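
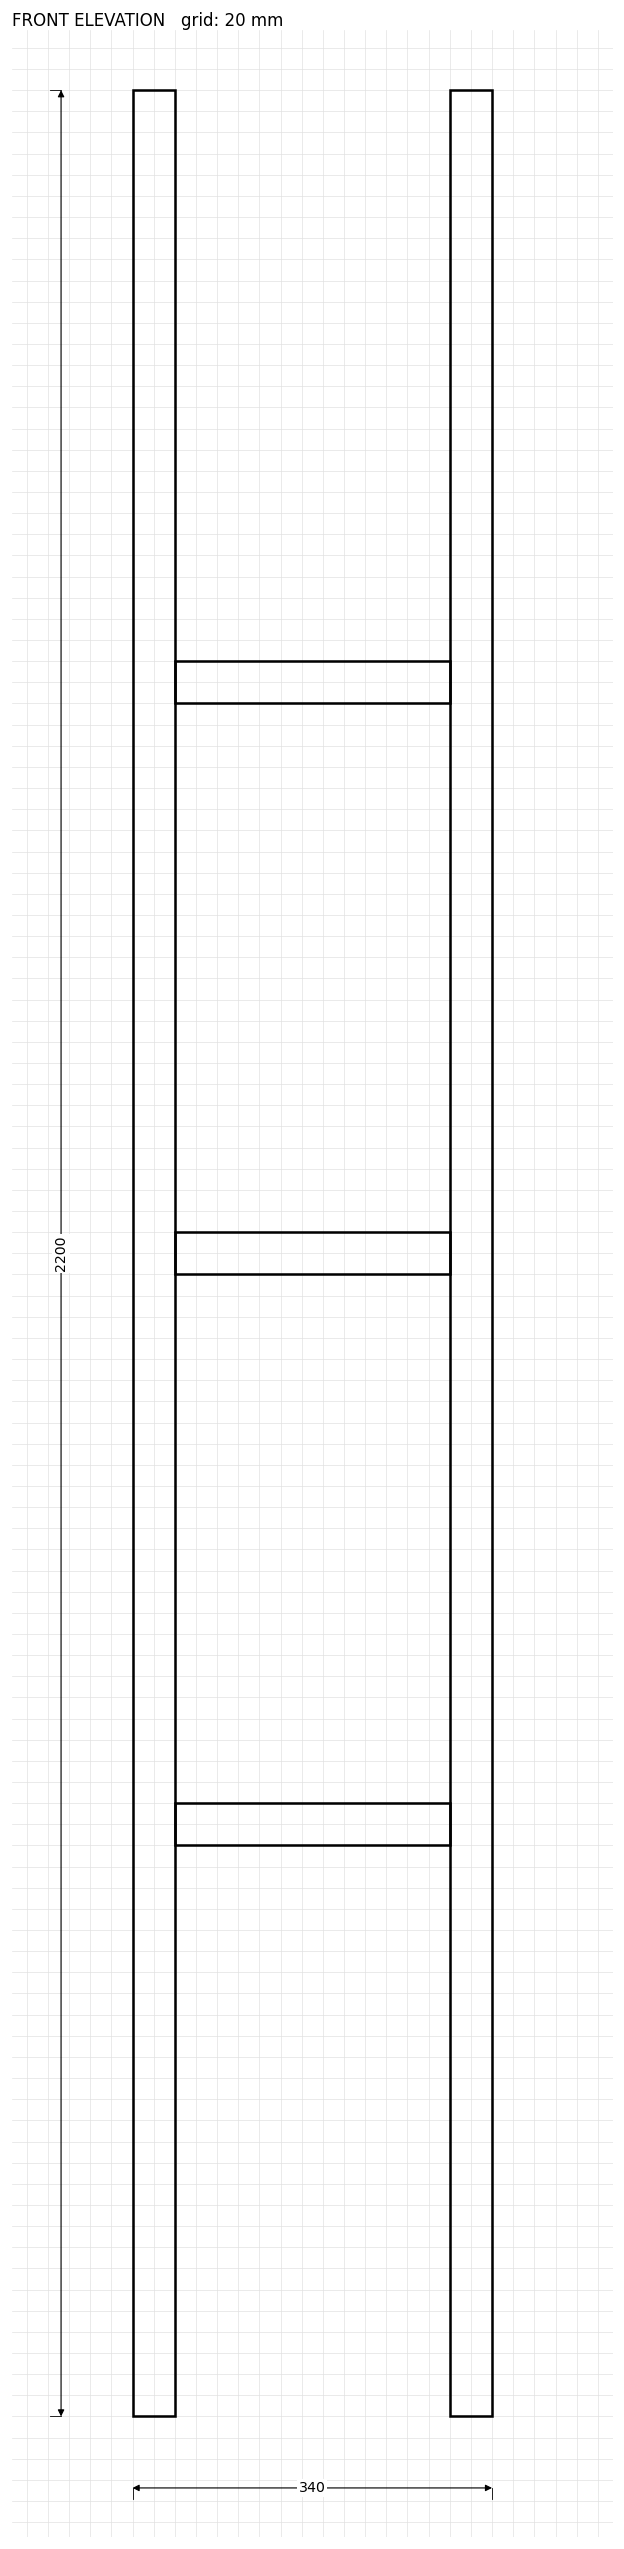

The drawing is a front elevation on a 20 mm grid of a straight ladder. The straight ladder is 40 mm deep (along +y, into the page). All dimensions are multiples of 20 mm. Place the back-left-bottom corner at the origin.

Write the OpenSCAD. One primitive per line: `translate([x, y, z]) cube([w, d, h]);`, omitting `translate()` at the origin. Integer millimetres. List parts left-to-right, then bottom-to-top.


cube([40, 40, 2200]);
translate([40, 0, 540]) cube([260, 40, 40]);
translate([40, 0, 1080]) cube([260, 40, 40]);
translate([40, 0, 1620]) cube([260, 40, 40]);
translate([300, 0, 0]) cube([40, 40, 2200]);


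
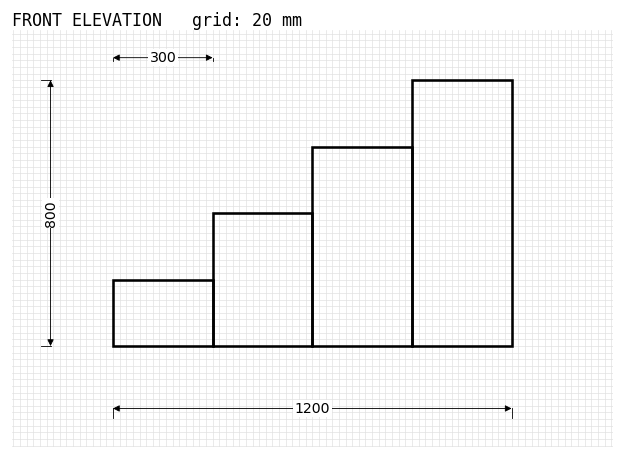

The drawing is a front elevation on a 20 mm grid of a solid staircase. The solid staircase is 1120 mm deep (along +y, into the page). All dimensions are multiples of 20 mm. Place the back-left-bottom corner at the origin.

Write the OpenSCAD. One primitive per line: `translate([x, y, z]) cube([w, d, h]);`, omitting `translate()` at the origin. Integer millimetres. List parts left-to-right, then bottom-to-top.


cube([300, 1120, 200]);
translate([300, 0, 0]) cube([300, 1120, 400]);
translate([600, 0, 0]) cube([300, 1120, 600]);
translate([900, 0, 0]) cube([300, 1120, 800]);


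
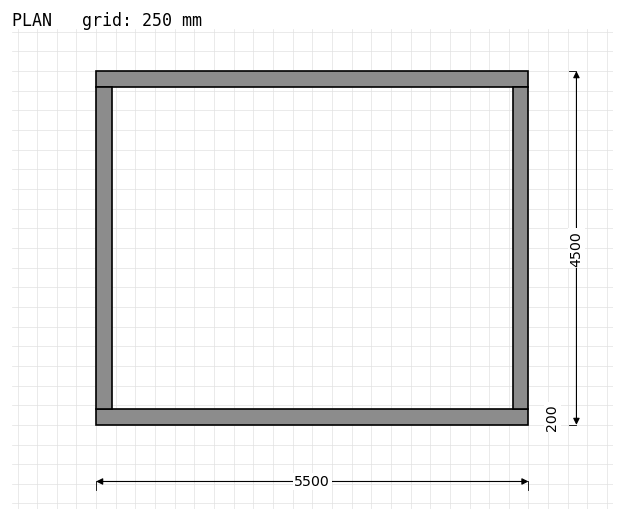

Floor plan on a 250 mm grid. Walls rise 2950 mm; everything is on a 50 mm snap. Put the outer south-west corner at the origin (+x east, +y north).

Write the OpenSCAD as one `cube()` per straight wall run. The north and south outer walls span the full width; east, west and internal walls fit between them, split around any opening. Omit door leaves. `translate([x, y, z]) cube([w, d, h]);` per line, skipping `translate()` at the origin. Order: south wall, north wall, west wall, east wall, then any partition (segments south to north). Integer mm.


cube([5500, 200, 2950]);
translate([0, 4300, 0]) cube([5500, 200, 2950]);
translate([0, 200, 0]) cube([200, 4100, 2950]);
translate([5300, 200, 0]) cube([200, 4100, 2950]);


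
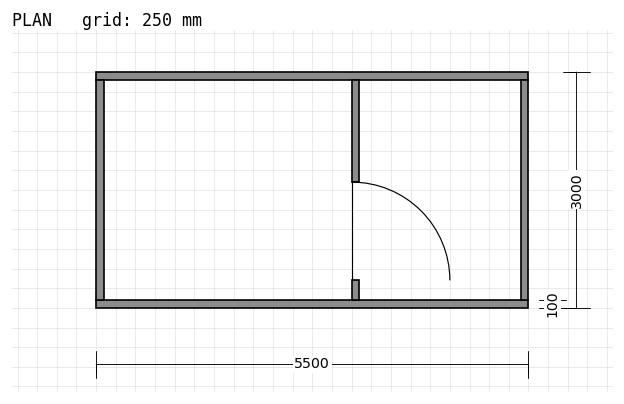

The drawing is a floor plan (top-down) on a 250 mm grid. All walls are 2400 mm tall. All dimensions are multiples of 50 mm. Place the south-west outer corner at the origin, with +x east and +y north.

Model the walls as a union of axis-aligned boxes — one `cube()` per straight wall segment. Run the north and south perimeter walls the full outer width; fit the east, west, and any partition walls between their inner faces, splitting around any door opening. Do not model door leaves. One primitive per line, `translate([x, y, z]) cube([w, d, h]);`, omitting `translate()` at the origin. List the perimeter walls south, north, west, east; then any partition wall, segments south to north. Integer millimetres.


cube([5500, 100, 2400]);
translate([0, 2900, 0]) cube([5500, 100, 2400]);
translate([0, 100, 0]) cube([100, 2800, 2400]);
translate([5400, 100, 0]) cube([100, 2800, 2400]);
translate([3250, 100, 0]) cube([100, 250, 2400]);
translate([3250, 1600, 0]) cube([100, 1300, 2400]);


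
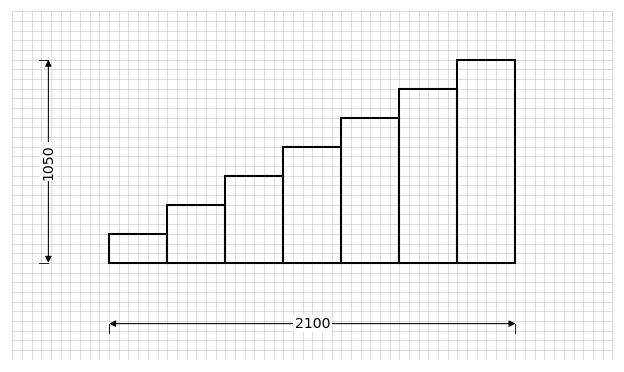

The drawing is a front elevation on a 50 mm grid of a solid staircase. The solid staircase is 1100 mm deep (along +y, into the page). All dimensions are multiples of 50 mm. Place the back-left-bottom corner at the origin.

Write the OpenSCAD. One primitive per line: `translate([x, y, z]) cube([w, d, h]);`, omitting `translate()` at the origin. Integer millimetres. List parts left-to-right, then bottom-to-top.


cube([300, 1100, 150]);
translate([300, 0, 0]) cube([300, 1100, 300]);
translate([600, 0, 0]) cube([300, 1100, 450]);
translate([900, 0, 0]) cube([300, 1100, 600]);
translate([1200, 0, 0]) cube([300, 1100, 750]);
translate([1500, 0, 0]) cube([300, 1100, 900]);
translate([1800, 0, 0]) cube([300, 1100, 1050]);


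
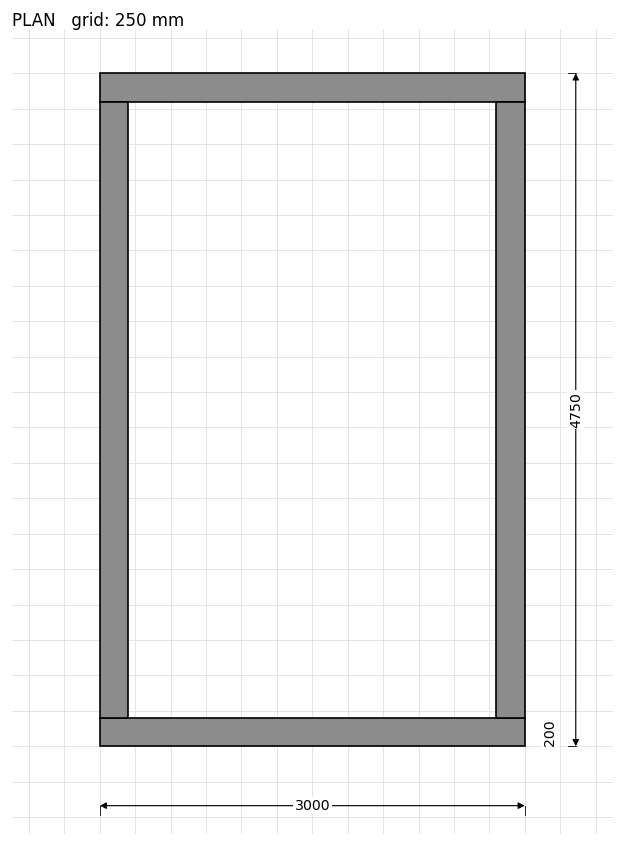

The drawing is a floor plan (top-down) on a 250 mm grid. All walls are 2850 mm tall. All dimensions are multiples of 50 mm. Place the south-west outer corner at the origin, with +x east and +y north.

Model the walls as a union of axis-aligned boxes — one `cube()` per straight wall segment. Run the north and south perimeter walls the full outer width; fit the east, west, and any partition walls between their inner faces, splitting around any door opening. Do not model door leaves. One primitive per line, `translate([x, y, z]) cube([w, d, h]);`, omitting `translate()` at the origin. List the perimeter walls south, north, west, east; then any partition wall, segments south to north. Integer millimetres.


cube([3000, 200, 2850]);
translate([0, 4550, 0]) cube([3000, 200, 2850]);
translate([0, 200, 0]) cube([200, 4350, 2850]);
translate([2800, 200, 0]) cube([200, 4350, 2850]);


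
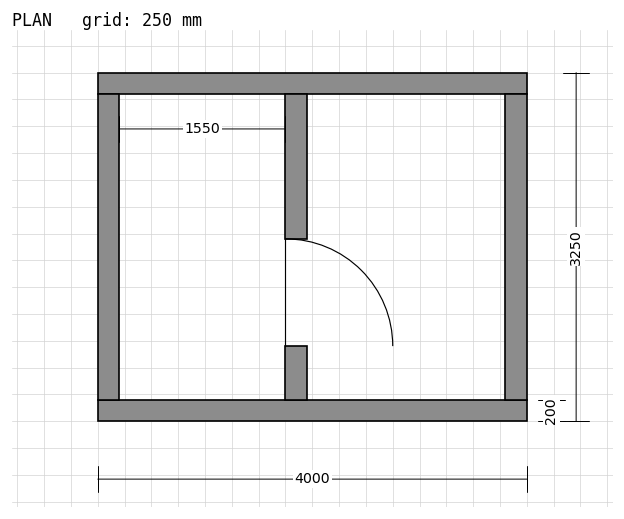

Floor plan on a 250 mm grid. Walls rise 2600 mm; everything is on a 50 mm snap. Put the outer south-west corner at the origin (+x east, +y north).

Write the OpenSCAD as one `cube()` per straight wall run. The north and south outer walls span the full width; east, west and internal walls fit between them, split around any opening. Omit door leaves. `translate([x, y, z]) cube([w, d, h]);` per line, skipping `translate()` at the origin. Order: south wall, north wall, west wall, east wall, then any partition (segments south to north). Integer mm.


cube([4000, 200, 2600]);
translate([0, 3050, 0]) cube([4000, 200, 2600]);
translate([0, 200, 0]) cube([200, 2850, 2600]);
translate([3800, 200, 0]) cube([200, 2850, 2600]);
translate([1750, 200, 0]) cube([200, 500, 2600]);
translate([1750, 1700, 0]) cube([200, 1350, 2600]);


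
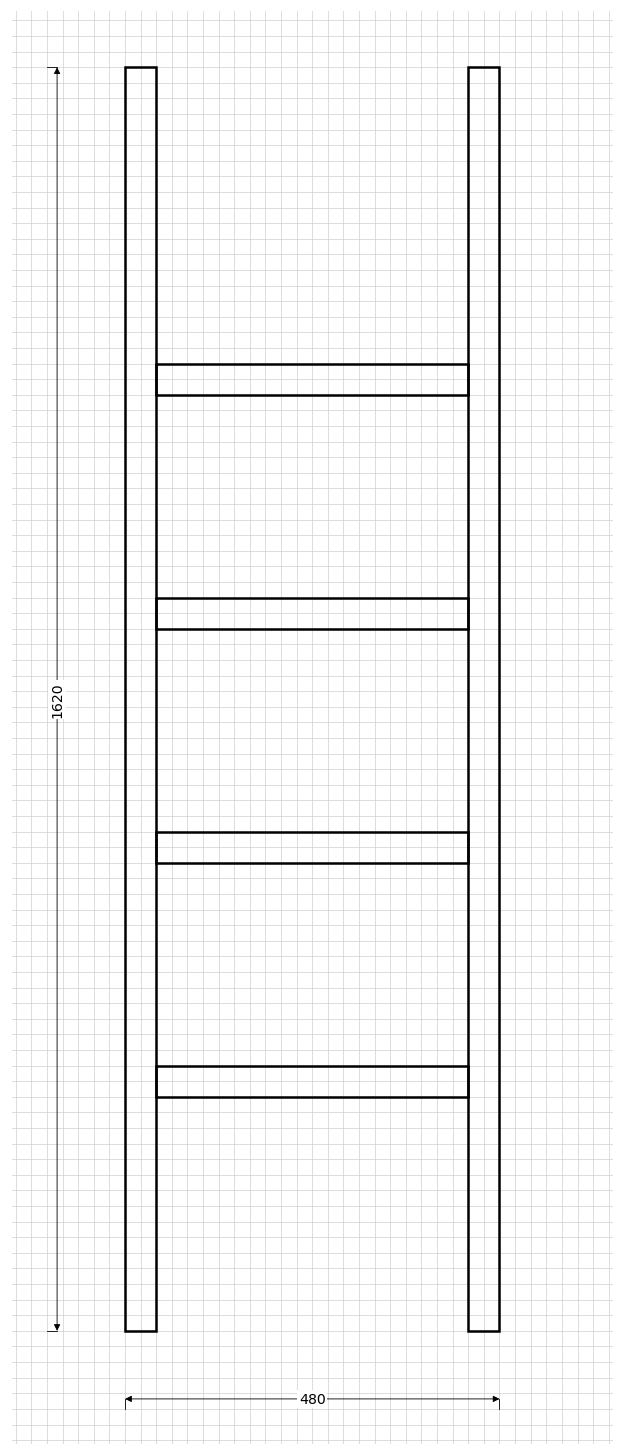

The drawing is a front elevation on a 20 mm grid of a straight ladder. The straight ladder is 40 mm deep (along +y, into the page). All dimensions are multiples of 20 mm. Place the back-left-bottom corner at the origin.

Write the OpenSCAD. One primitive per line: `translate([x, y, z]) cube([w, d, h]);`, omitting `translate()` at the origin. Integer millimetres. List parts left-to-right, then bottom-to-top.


cube([40, 40, 1620]);
translate([40, 0, 300]) cube([400, 40, 40]);
translate([40, 0, 600]) cube([400, 40, 40]);
translate([40, 0, 900]) cube([400, 40, 40]);
translate([40, 0, 1200]) cube([400, 40, 40]);
translate([440, 0, 0]) cube([40, 40, 1620]);


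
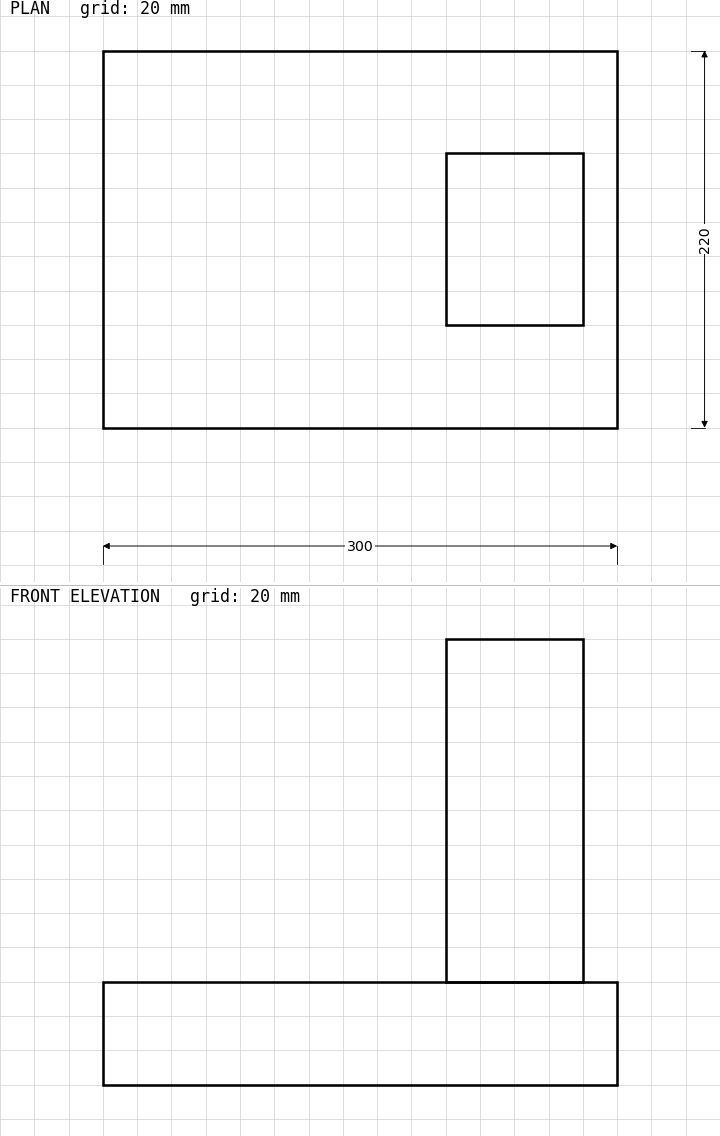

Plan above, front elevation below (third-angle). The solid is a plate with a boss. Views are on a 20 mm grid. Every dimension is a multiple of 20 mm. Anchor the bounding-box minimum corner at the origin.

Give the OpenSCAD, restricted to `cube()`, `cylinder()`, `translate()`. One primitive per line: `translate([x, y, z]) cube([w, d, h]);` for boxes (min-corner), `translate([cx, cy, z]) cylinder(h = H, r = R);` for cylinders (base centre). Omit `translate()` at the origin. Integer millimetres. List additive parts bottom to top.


cube([300, 220, 60]);
translate([200, 60, 60]) cube([80, 100, 200]);


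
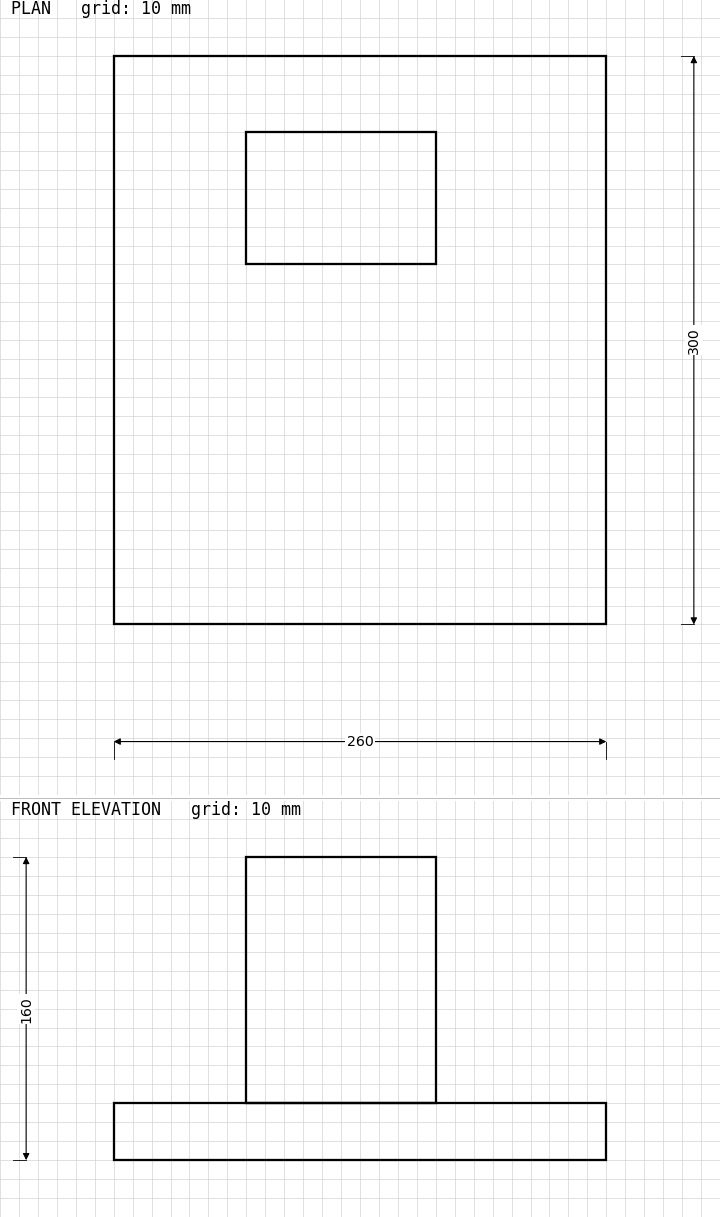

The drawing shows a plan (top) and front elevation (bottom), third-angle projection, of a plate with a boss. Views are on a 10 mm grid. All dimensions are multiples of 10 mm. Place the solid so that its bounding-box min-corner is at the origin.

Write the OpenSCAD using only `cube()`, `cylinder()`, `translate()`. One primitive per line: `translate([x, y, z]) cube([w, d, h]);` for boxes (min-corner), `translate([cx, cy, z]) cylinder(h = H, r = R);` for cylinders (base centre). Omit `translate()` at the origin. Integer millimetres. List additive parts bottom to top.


cube([260, 300, 30]);
translate([70, 190, 30]) cube([100, 70, 130]);


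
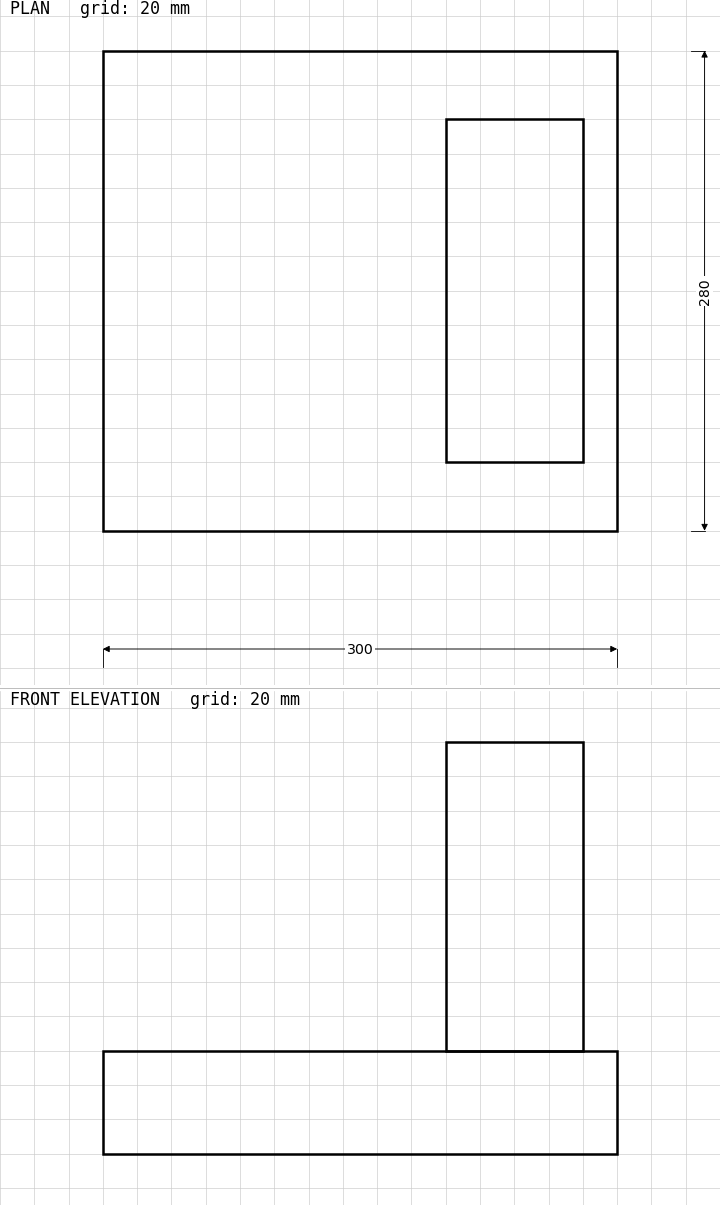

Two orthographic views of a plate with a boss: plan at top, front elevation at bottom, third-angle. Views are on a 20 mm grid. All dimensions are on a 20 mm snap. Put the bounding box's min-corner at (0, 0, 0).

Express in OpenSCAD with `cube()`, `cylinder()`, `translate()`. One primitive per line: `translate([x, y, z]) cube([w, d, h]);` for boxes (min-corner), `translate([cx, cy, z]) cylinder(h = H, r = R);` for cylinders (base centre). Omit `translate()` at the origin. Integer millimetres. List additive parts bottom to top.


cube([300, 280, 60]);
translate([200, 40, 60]) cube([80, 200, 180]);


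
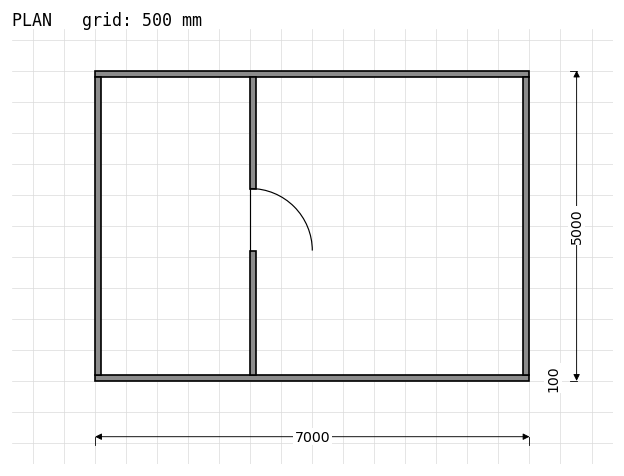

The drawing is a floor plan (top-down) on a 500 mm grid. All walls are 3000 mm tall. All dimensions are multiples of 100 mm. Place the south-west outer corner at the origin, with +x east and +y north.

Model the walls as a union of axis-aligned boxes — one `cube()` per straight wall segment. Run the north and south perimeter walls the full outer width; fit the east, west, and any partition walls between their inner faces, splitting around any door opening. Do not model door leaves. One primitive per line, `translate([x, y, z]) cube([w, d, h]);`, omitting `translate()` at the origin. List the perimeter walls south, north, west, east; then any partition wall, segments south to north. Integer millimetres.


cube([7000, 100, 3000]);
translate([0, 4900, 0]) cube([7000, 100, 3000]);
translate([0, 100, 0]) cube([100, 4800, 3000]);
translate([6900, 100, 0]) cube([100, 4800, 3000]);
translate([2500, 100, 0]) cube([100, 2000, 3000]);
translate([2500, 3100, 0]) cube([100, 1800, 3000]);


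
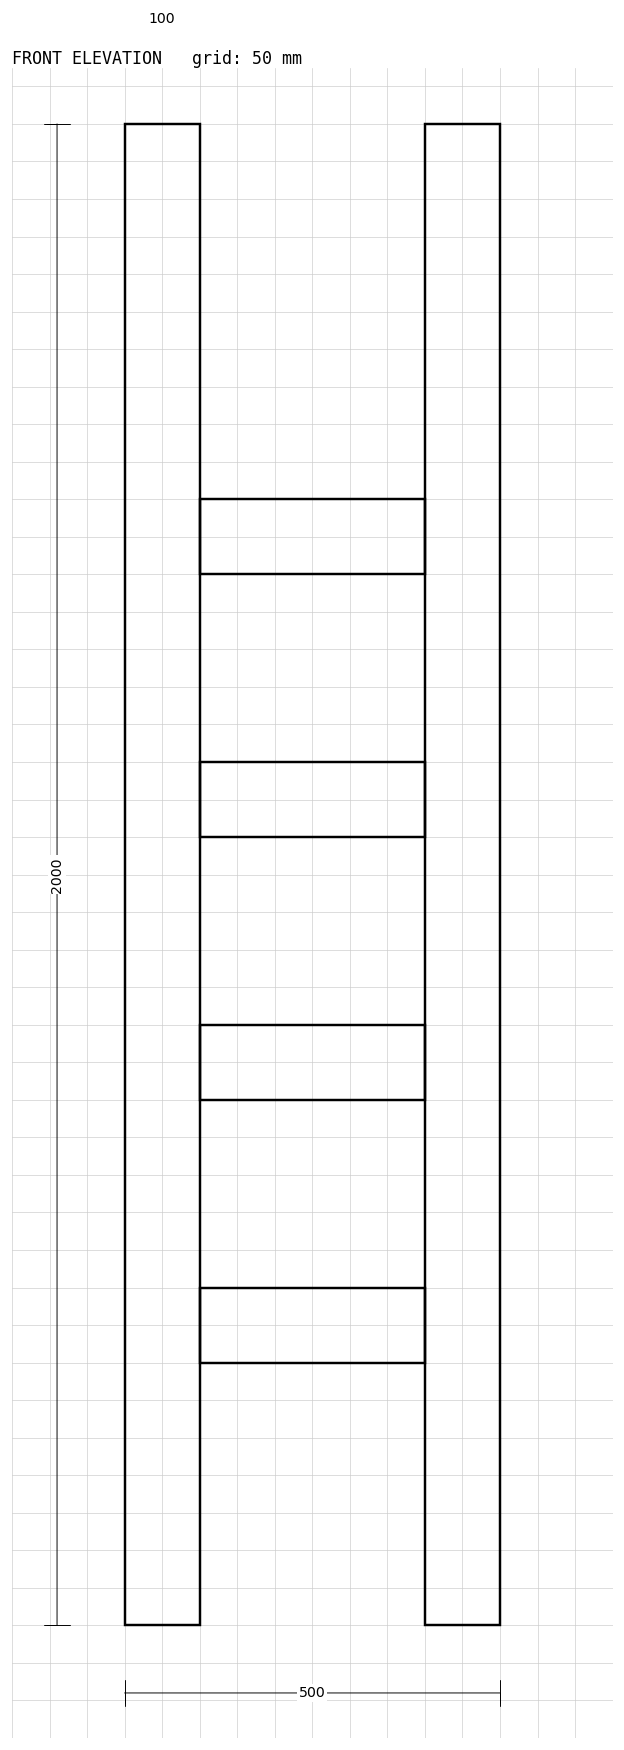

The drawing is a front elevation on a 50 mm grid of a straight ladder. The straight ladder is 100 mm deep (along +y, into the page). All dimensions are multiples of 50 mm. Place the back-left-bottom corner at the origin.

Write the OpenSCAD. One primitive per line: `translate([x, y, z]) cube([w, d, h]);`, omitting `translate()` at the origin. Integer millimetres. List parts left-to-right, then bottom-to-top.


cube([100, 100, 2000]);
translate([100, 0, 350]) cube([300, 100, 100]);
translate([100, 0, 700]) cube([300, 100, 100]);
translate([100, 0, 1050]) cube([300, 100, 100]);
translate([100, 0, 1400]) cube([300, 100, 100]);
translate([400, 0, 0]) cube([100, 100, 2000]);


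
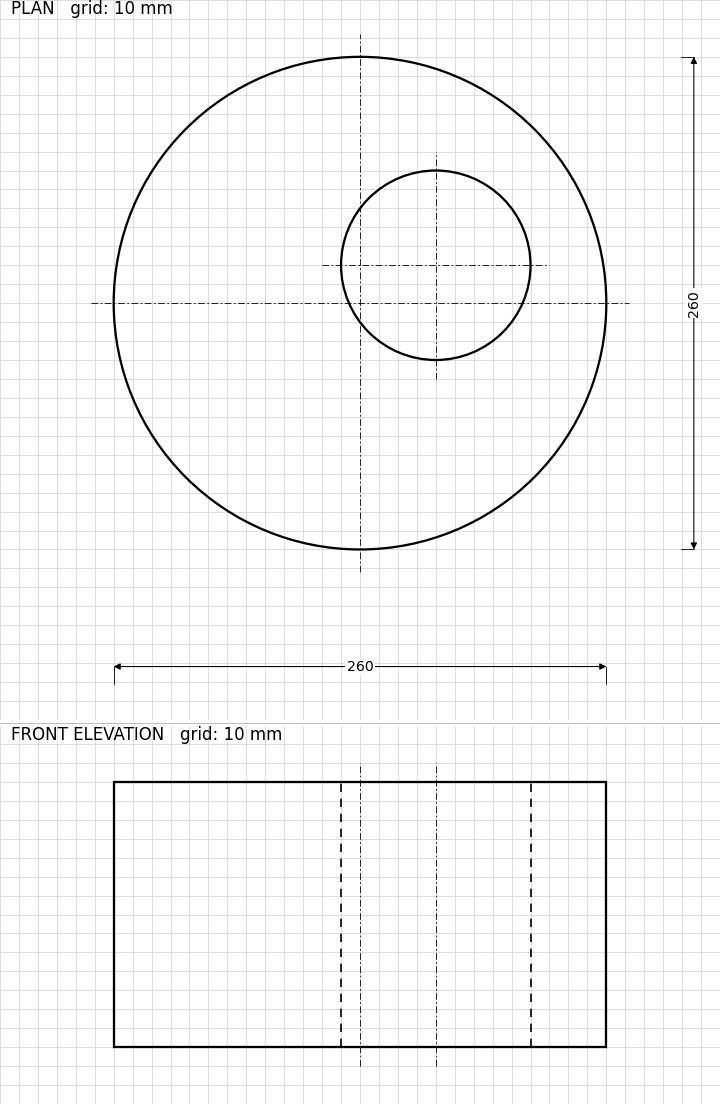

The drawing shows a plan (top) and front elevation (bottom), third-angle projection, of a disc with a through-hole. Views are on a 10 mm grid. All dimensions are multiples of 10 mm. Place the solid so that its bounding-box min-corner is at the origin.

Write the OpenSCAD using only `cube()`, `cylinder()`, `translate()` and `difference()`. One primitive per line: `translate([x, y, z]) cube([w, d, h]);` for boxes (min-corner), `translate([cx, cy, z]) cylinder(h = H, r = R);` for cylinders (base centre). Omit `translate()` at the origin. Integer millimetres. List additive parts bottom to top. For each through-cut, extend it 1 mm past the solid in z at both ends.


difference() {
  translate([130, 130, 0]) cylinder(h = 140, r = 130);
  translate([170, 150, -1]) cylinder(h = 142, r = 50);
}


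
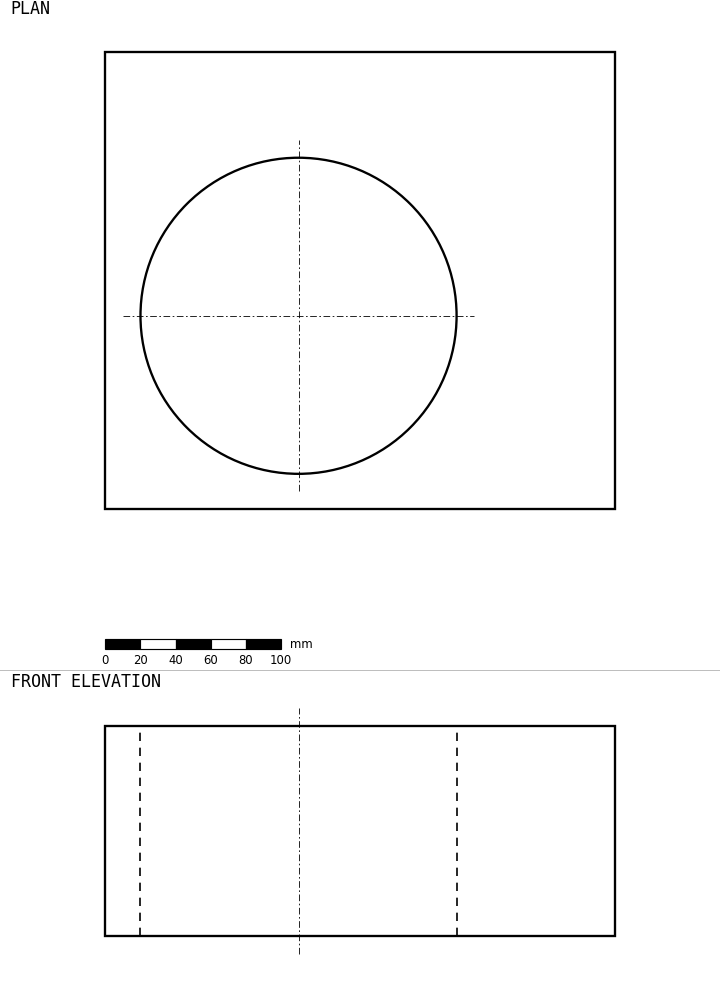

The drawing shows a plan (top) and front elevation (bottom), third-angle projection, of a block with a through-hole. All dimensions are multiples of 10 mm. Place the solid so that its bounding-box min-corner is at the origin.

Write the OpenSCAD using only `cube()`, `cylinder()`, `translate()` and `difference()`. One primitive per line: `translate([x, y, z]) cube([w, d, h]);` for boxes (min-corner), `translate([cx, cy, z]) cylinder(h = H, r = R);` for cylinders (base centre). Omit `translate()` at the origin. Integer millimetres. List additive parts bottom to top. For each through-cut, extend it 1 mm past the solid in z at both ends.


difference() {
  cube([290, 260, 120]);
  translate([110, 110, -1]) cylinder(h = 122, r = 90);
}


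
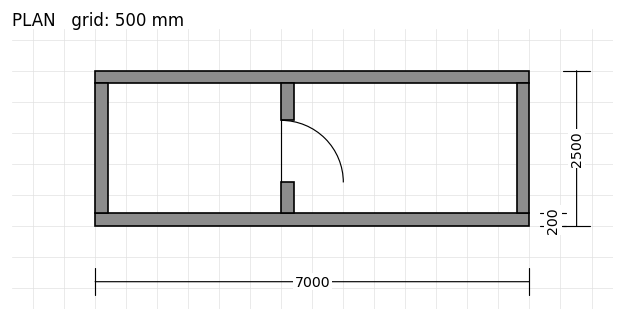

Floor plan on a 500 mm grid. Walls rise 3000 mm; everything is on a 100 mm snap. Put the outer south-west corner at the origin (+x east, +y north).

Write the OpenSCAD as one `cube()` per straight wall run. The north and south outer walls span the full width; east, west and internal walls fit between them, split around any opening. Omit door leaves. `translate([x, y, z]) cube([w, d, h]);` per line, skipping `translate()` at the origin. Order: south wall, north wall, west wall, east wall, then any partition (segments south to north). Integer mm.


cube([7000, 200, 3000]);
translate([0, 2300, 0]) cube([7000, 200, 3000]);
translate([0, 200, 0]) cube([200, 2100, 3000]);
translate([6800, 200, 0]) cube([200, 2100, 3000]);
translate([3000, 200, 0]) cube([200, 500, 3000]);
translate([3000, 1700, 0]) cube([200, 600, 3000]);


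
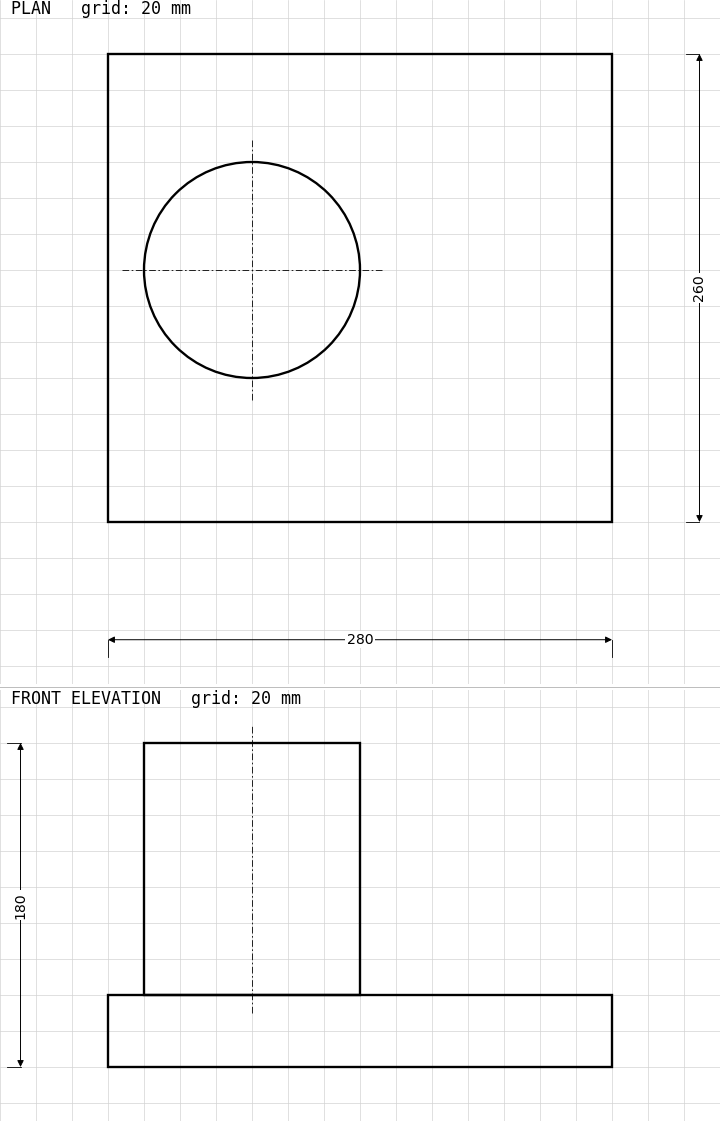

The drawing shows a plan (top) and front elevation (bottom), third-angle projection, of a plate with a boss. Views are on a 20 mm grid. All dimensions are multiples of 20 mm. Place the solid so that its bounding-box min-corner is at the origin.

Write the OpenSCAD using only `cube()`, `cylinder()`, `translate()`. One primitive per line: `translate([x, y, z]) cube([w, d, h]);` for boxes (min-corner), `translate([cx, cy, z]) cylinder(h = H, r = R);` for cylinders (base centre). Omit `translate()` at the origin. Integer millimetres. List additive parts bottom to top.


cube([280, 260, 40]);
translate([80, 140, 40]) cylinder(h = 140, r = 60);


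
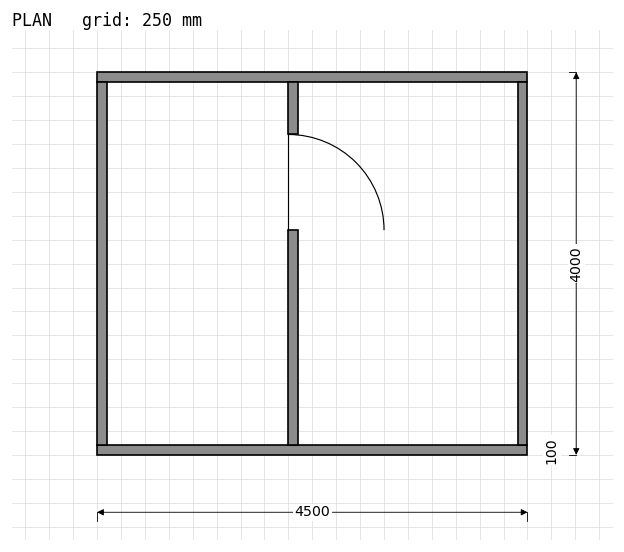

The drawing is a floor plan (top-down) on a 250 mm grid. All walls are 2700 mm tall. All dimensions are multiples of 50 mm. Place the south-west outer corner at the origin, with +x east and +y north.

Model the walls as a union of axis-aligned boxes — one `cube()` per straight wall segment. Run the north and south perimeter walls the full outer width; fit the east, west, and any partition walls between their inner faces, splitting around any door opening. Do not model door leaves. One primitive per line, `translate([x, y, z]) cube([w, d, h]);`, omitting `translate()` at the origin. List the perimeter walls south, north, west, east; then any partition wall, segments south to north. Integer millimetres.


cube([4500, 100, 2700]);
translate([0, 3900, 0]) cube([4500, 100, 2700]);
translate([0, 100, 0]) cube([100, 3800, 2700]);
translate([4400, 100, 0]) cube([100, 3800, 2700]);
translate([2000, 100, 0]) cube([100, 2250, 2700]);
translate([2000, 3350, 0]) cube([100, 550, 2700]);


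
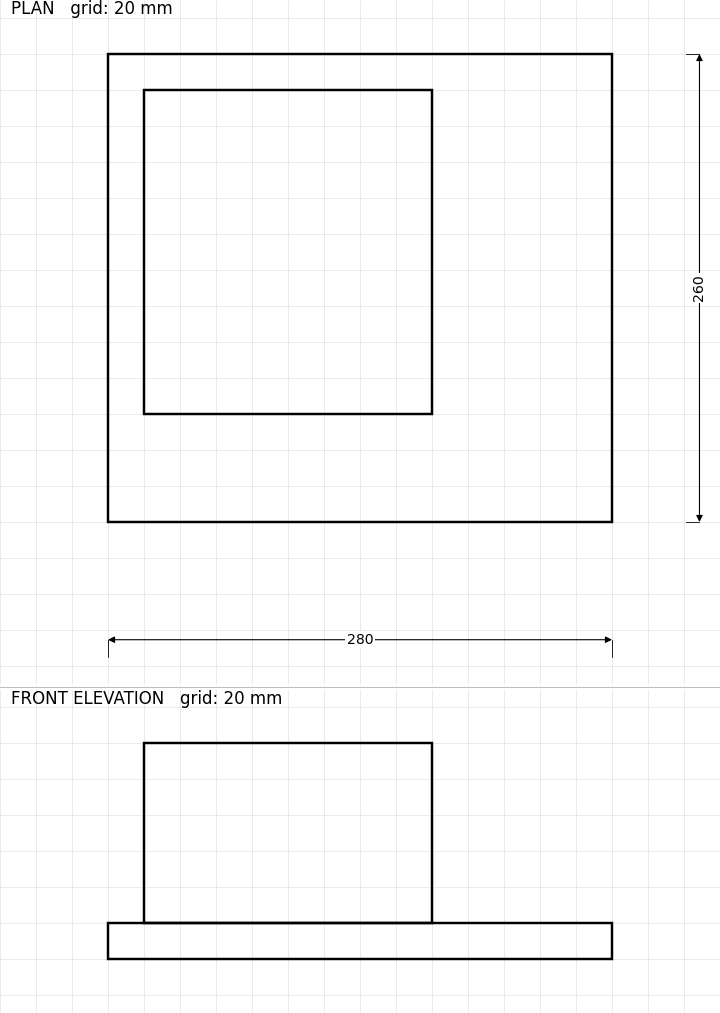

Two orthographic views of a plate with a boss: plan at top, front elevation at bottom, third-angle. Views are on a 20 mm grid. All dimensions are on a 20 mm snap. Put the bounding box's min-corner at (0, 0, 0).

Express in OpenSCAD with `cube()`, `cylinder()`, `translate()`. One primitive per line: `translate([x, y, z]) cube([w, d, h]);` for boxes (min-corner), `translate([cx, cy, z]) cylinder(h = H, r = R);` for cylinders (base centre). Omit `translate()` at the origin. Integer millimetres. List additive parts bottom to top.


cube([280, 260, 20]);
translate([20, 60, 20]) cube([160, 180, 100]);


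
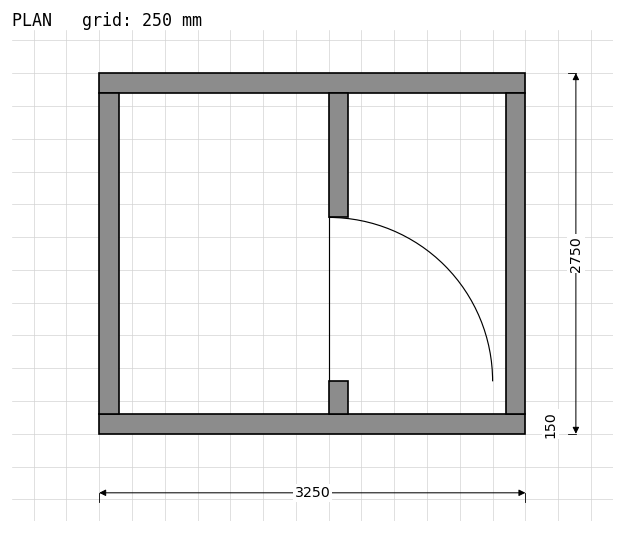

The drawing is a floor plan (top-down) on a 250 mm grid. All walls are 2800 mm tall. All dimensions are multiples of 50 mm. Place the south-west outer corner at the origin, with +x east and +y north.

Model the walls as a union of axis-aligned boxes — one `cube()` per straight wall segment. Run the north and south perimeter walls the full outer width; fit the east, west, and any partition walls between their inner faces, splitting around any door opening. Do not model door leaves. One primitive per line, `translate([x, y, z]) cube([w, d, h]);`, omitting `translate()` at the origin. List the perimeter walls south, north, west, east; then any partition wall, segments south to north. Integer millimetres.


cube([3250, 150, 2800]);
translate([0, 2600, 0]) cube([3250, 150, 2800]);
translate([0, 150, 0]) cube([150, 2450, 2800]);
translate([3100, 150, 0]) cube([150, 2450, 2800]);
translate([1750, 150, 0]) cube([150, 250, 2800]);
translate([1750, 1650, 0]) cube([150, 950, 2800]);


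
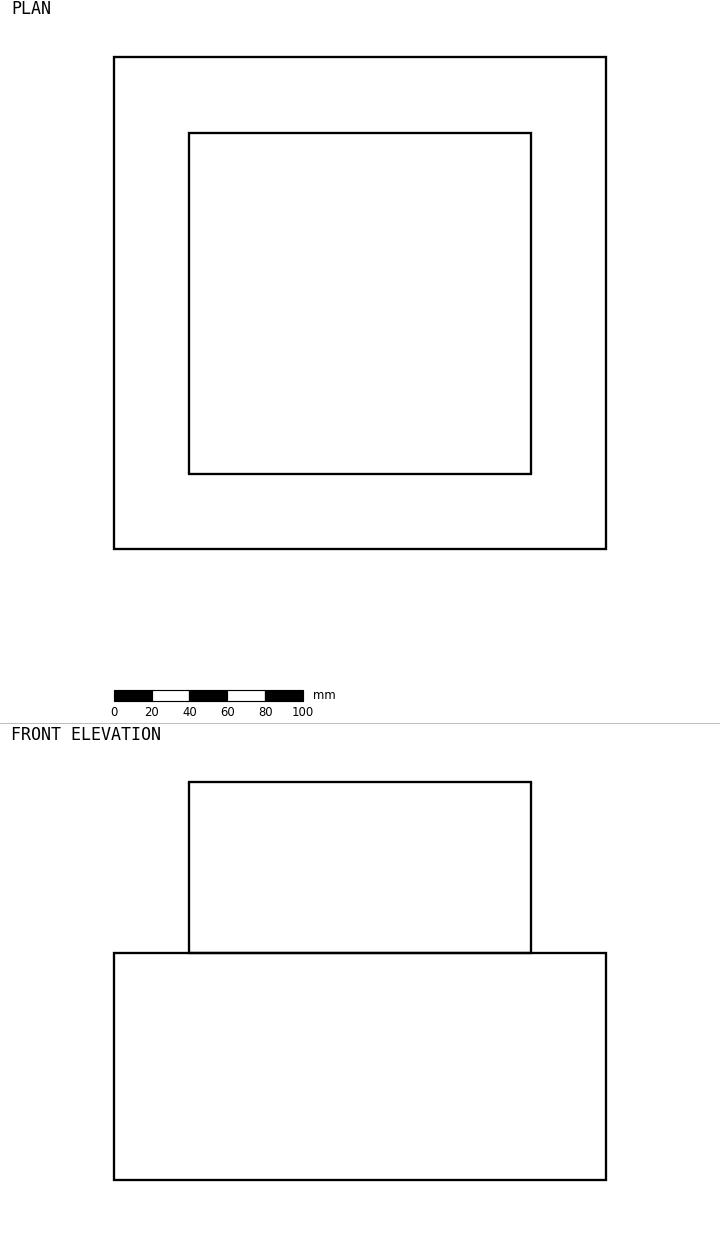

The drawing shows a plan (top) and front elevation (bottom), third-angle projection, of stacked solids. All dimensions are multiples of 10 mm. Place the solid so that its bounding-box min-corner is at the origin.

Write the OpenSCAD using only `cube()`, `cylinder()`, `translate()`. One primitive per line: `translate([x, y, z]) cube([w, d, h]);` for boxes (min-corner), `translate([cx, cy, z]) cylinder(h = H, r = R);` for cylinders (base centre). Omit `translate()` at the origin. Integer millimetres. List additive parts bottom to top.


cube([260, 260, 120]);
translate([40, 40, 120]) cube([180, 180, 90]);


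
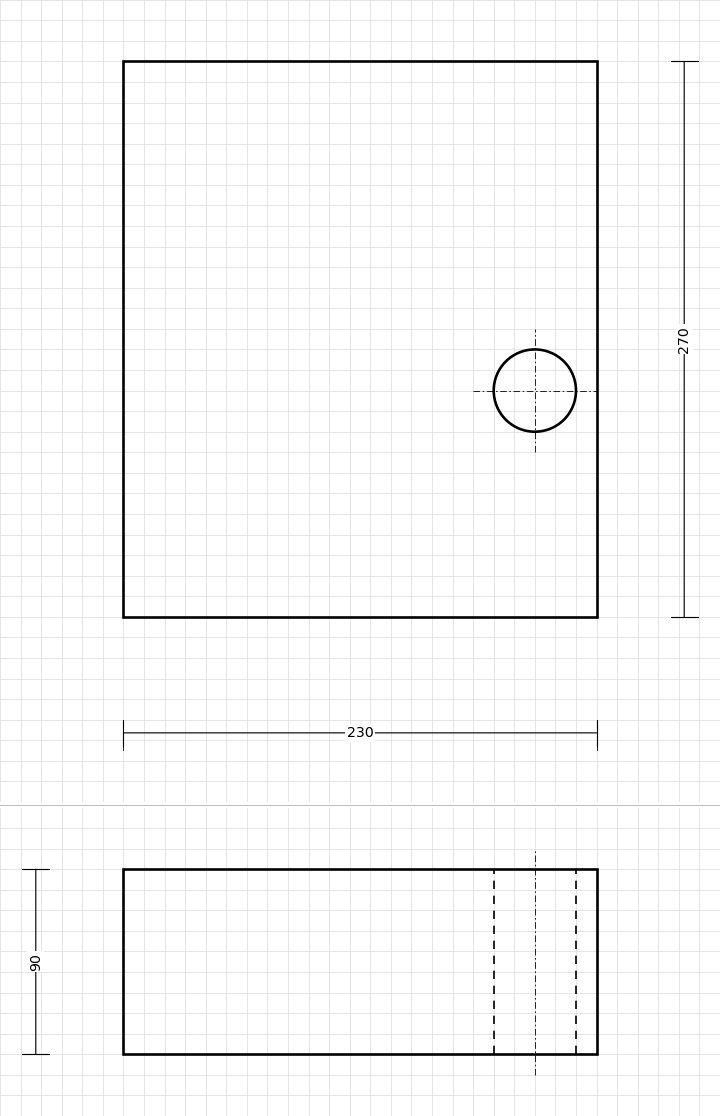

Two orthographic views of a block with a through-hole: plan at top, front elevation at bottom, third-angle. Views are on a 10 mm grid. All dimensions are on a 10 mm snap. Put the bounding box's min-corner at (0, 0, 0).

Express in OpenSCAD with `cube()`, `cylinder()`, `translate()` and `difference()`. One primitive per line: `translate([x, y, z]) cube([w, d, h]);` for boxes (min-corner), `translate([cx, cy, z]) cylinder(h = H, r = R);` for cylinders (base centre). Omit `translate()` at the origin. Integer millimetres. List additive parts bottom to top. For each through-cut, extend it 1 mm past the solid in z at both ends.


difference() {
  cube([230, 270, 90]);
  translate([200, 110, -1]) cylinder(h = 92, r = 20);
}


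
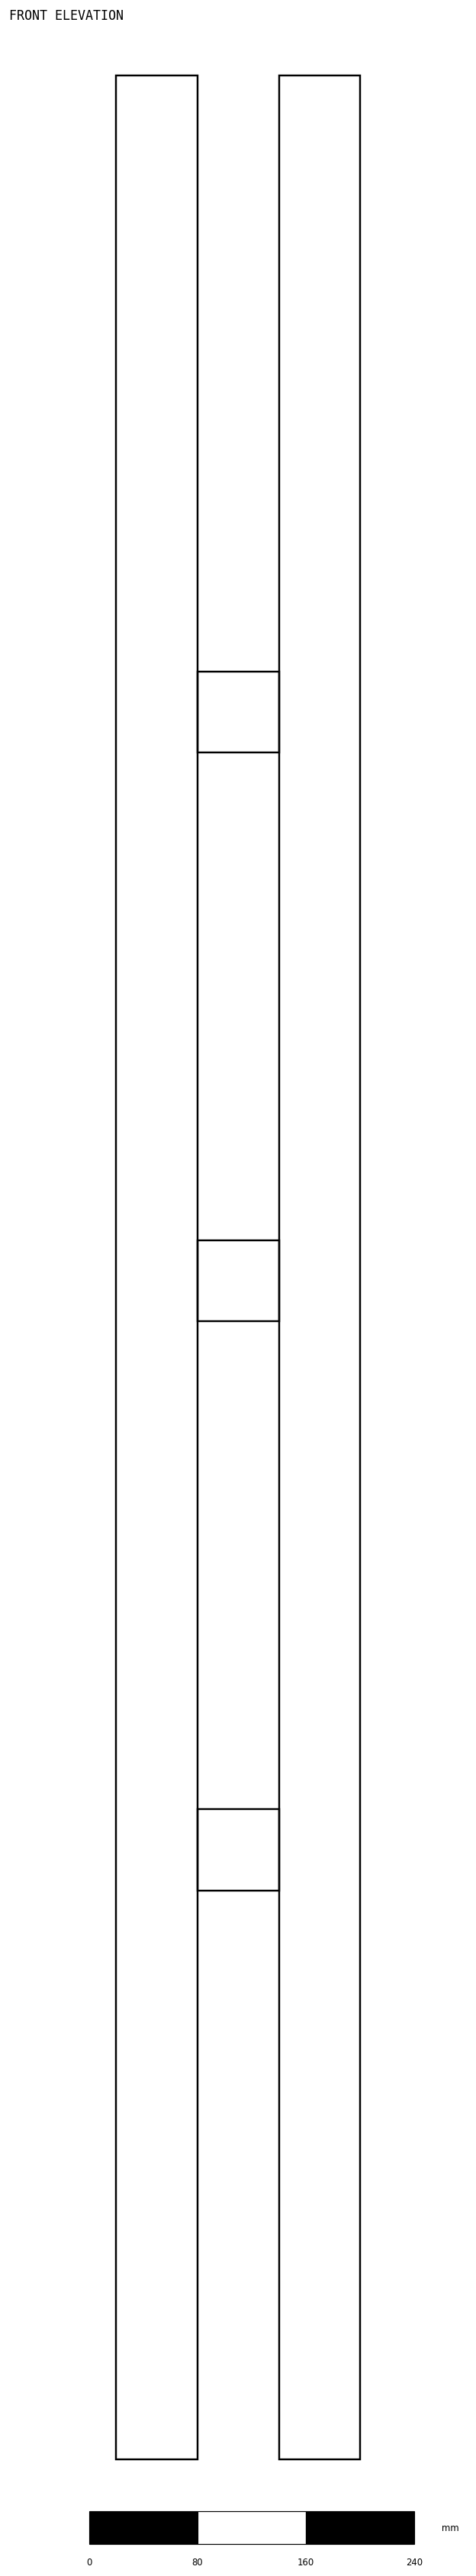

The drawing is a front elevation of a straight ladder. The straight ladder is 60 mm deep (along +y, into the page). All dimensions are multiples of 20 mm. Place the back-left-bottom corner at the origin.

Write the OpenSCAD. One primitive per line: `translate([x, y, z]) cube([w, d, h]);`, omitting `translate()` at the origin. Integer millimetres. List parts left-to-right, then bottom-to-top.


cube([60, 60, 1760]);
translate([60, 0, 420]) cube([60, 60, 60]);
translate([60, 0, 840]) cube([60, 60, 60]);
translate([60, 0, 1260]) cube([60, 60, 60]);
translate([120, 0, 0]) cube([60, 60, 1760]);


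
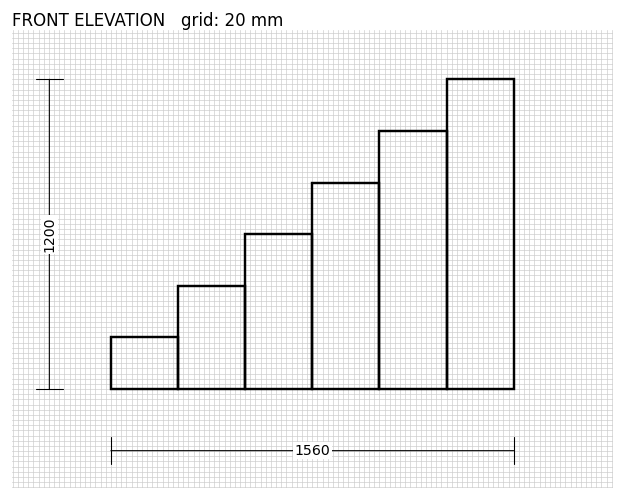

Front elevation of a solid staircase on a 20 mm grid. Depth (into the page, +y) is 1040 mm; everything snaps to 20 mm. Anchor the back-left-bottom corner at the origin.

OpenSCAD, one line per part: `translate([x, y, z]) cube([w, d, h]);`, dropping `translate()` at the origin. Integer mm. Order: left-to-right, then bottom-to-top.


cube([260, 1040, 200]);
translate([260, 0, 0]) cube([260, 1040, 400]);
translate([520, 0, 0]) cube([260, 1040, 600]);
translate([780, 0, 0]) cube([260, 1040, 800]);
translate([1040, 0, 0]) cube([260, 1040, 1000]);
translate([1300, 0, 0]) cube([260, 1040, 1200]);


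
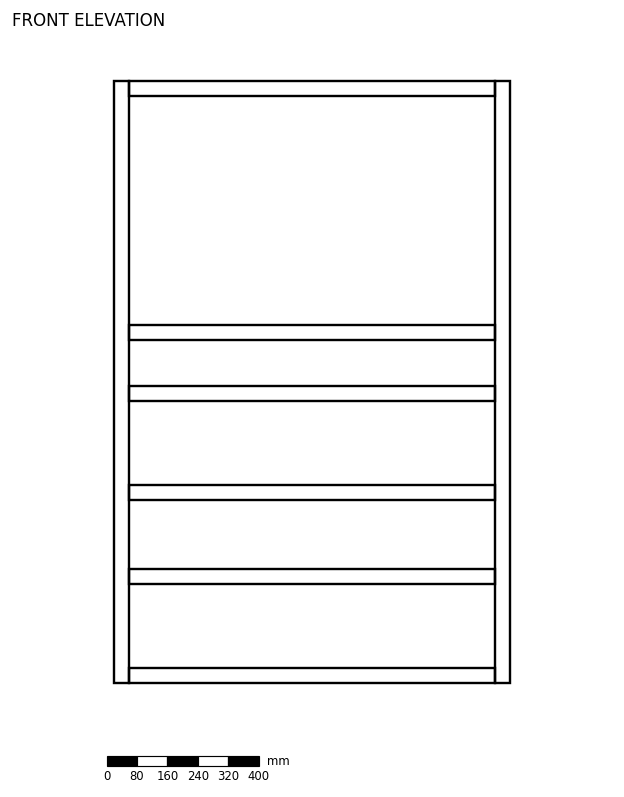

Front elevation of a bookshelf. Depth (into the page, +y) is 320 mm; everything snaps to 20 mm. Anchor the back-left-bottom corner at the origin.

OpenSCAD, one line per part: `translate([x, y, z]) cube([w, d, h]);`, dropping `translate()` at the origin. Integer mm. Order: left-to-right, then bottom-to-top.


cube([40, 320, 1580]);
translate([40, 0, 0]) cube([960, 320, 40]);
translate([40, 0, 260]) cube([960, 320, 40]);
translate([40, 0, 480]) cube([960, 320, 40]);
translate([40, 0, 740]) cube([960, 320, 40]);
translate([40, 0, 900]) cube([960, 320, 40]);
translate([40, 0, 1540]) cube([960, 320, 40]);
translate([1000, 0, 0]) cube([40, 320, 1580]);


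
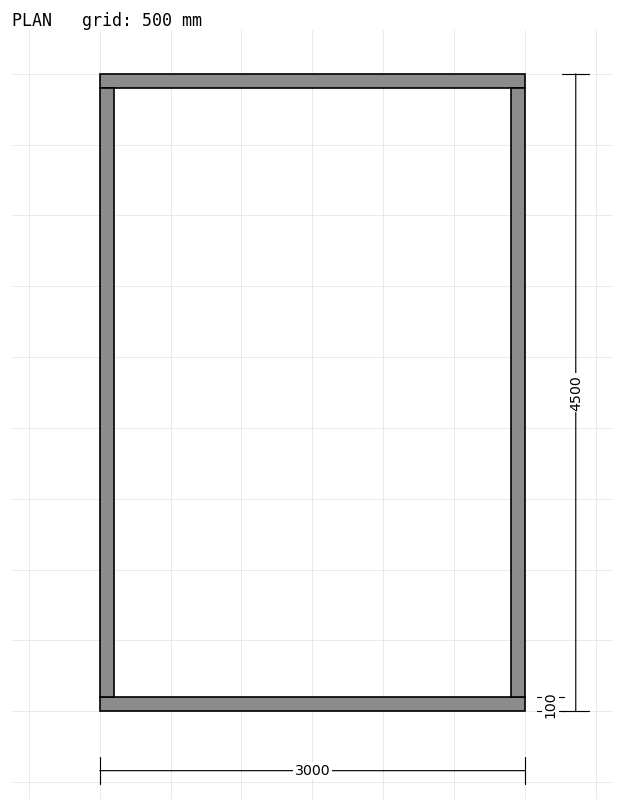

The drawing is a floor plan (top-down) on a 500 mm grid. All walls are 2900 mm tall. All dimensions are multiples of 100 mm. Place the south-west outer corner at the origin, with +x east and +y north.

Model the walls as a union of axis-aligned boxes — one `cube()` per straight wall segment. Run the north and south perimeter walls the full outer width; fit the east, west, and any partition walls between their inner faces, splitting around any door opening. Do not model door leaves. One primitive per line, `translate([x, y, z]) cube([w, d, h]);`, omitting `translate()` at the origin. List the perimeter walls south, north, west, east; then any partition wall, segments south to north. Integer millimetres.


cube([3000, 100, 2900]);
translate([0, 4400, 0]) cube([3000, 100, 2900]);
translate([0, 100, 0]) cube([100, 4300, 2900]);
translate([2900, 100, 0]) cube([100, 4300, 2900]);


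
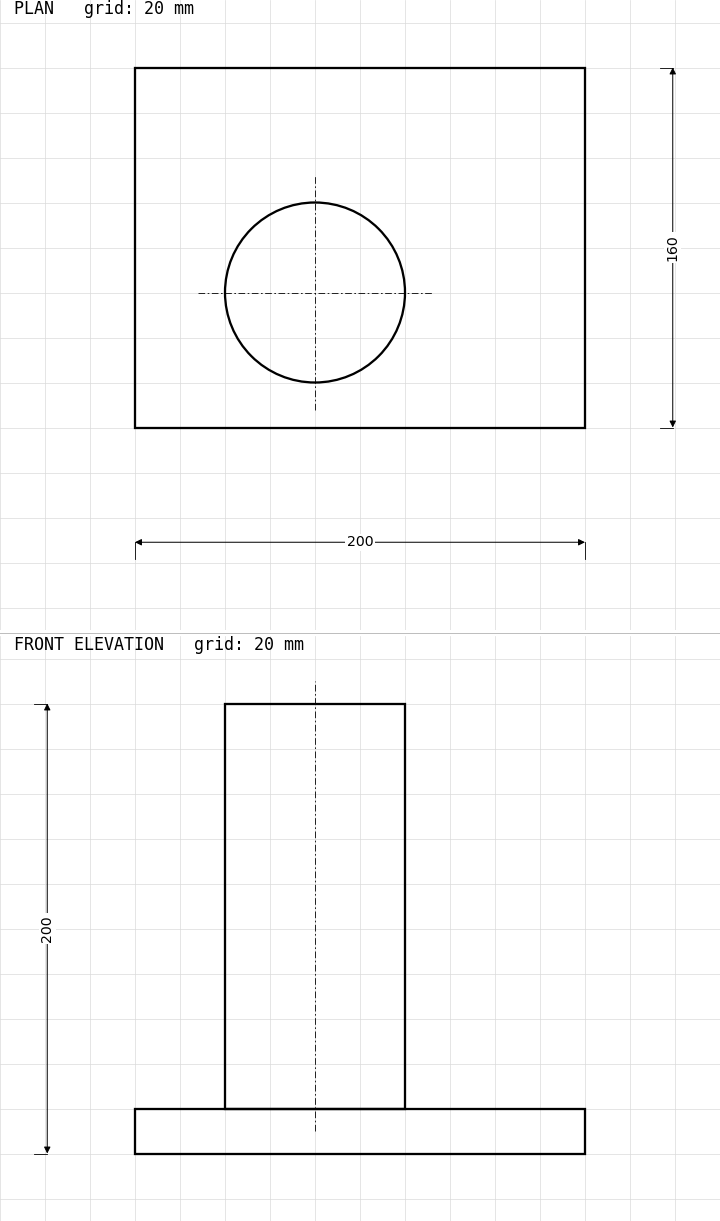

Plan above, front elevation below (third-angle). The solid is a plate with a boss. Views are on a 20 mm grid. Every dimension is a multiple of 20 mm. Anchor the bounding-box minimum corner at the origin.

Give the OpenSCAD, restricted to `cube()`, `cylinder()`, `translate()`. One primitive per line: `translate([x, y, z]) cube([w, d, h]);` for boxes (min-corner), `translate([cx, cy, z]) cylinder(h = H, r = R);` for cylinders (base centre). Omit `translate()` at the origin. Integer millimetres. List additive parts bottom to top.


cube([200, 160, 20]);
translate([80, 60, 20]) cylinder(h = 180, r = 40);


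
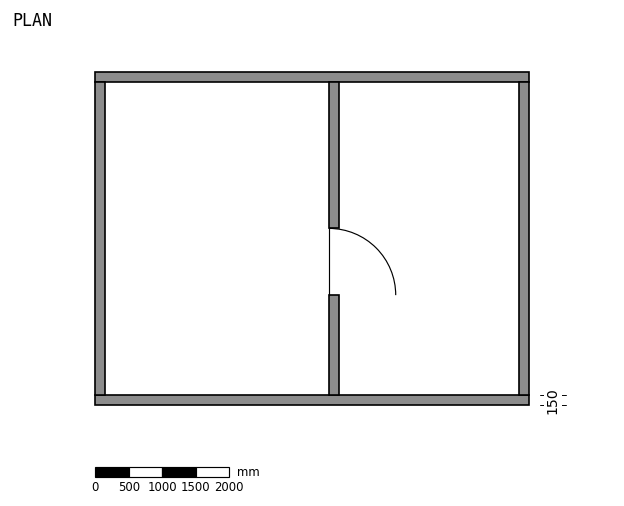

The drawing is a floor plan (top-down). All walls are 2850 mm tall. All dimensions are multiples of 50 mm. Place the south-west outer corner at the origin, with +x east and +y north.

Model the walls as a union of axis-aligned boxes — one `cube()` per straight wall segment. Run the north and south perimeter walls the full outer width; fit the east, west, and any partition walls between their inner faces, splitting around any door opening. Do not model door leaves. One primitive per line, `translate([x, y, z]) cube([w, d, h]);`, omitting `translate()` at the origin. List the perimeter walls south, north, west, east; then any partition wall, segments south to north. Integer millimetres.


cube([6500, 150, 2850]);
translate([0, 4850, 0]) cube([6500, 150, 2850]);
translate([0, 150, 0]) cube([150, 4700, 2850]);
translate([6350, 150, 0]) cube([150, 4700, 2850]);
translate([3500, 150, 0]) cube([150, 1500, 2850]);
translate([3500, 2650, 0]) cube([150, 2200, 2850]);


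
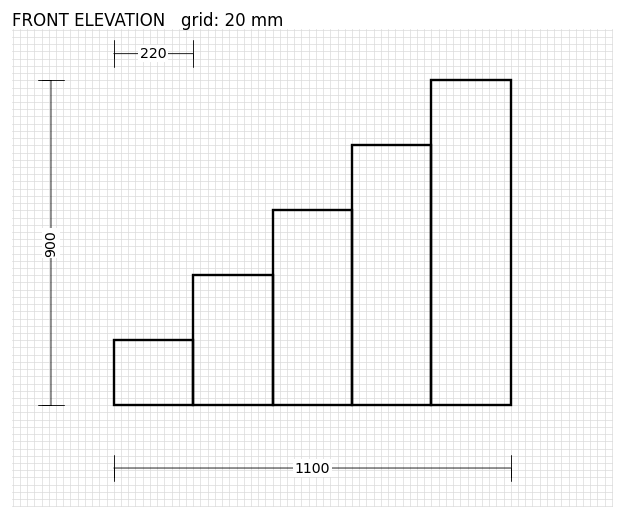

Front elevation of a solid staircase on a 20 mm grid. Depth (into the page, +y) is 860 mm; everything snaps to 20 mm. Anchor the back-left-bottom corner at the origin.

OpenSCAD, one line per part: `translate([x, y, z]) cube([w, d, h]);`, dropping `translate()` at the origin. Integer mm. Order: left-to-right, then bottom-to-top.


cube([220, 860, 180]);
translate([220, 0, 0]) cube([220, 860, 360]);
translate([440, 0, 0]) cube([220, 860, 540]);
translate([660, 0, 0]) cube([220, 860, 720]);
translate([880, 0, 0]) cube([220, 860, 900]);


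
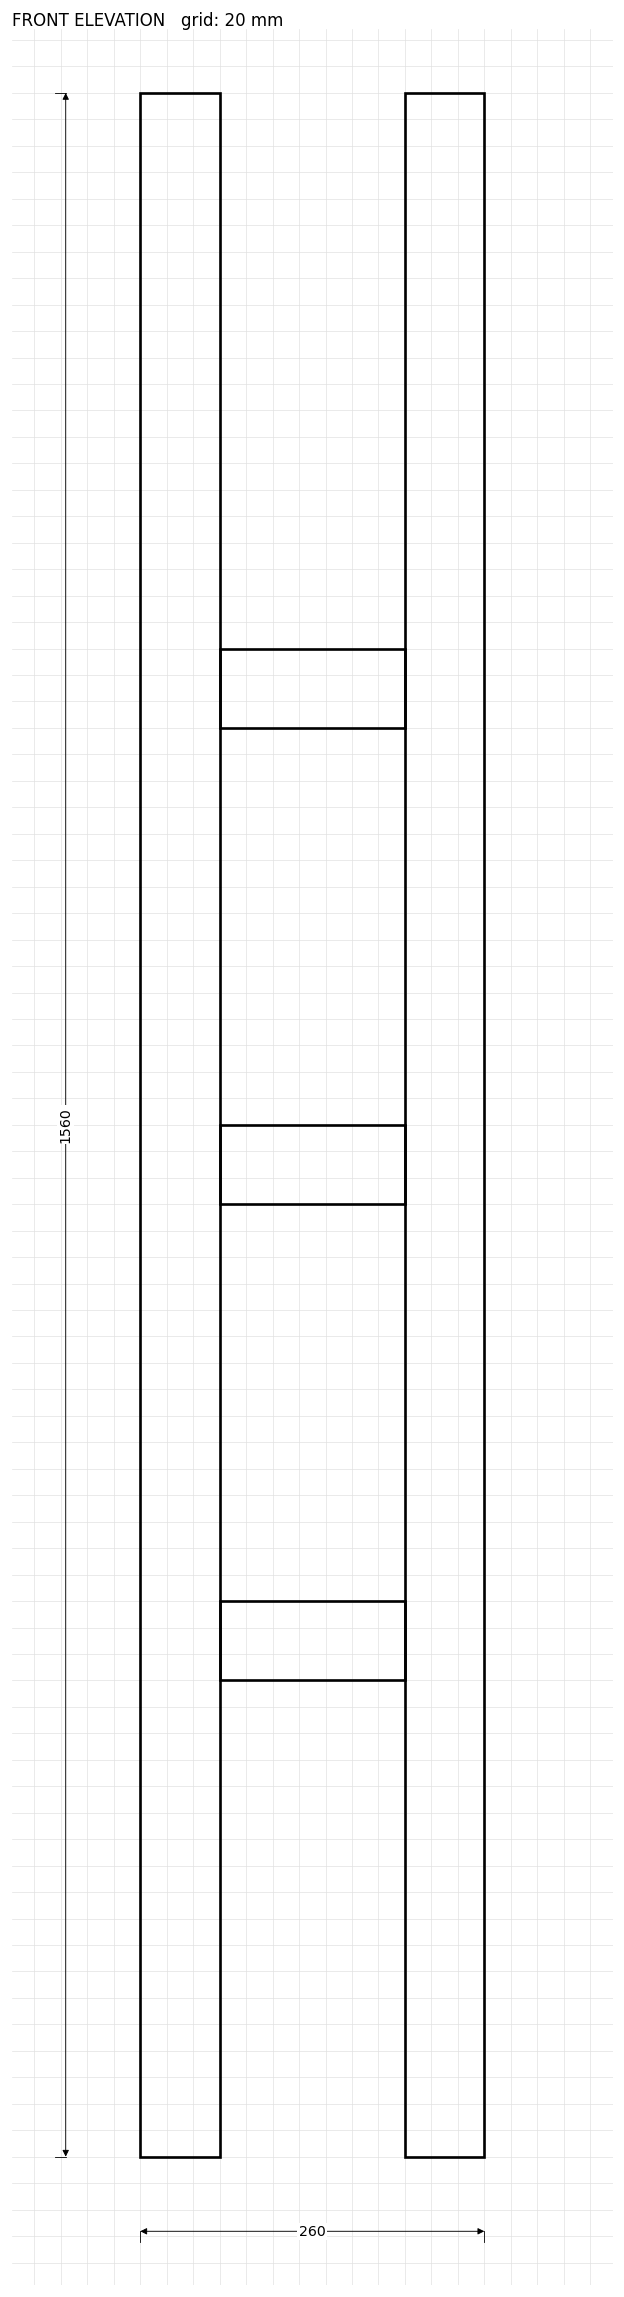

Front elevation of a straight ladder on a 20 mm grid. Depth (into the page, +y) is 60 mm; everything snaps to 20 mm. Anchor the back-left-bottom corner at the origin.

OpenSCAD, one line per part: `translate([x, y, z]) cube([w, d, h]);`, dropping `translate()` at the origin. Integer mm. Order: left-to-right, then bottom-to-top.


cube([60, 60, 1560]);
translate([60, 0, 360]) cube([140, 60, 60]);
translate([60, 0, 720]) cube([140, 60, 60]);
translate([60, 0, 1080]) cube([140, 60, 60]);
translate([200, 0, 0]) cube([60, 60, 1560]);


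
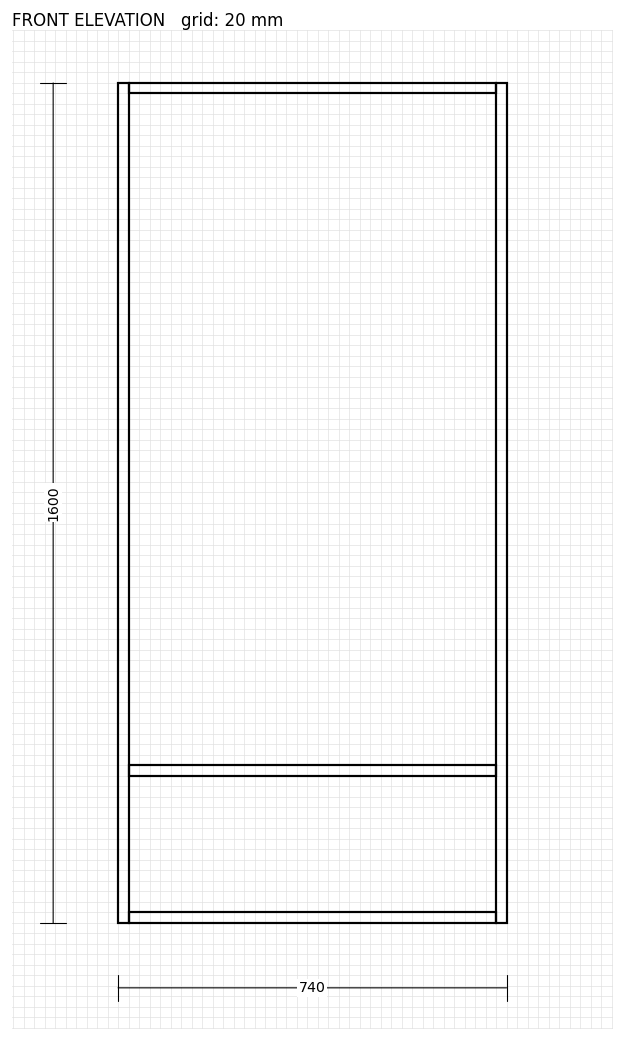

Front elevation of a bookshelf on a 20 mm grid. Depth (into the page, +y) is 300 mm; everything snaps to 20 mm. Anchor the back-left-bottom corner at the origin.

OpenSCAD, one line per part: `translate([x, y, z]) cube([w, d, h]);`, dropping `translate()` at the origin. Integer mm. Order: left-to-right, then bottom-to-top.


cube([20, 300, 1600]);
translate([20, 0, 0]) cube([700, 300, 20]);
translate([20, 0, 280]) cube([700, 300, 20]);
translate([20, 0, 1580]) cube([700, 300, 20]);
translate([720, 0, 0]) cube([20, 300, 1600]);


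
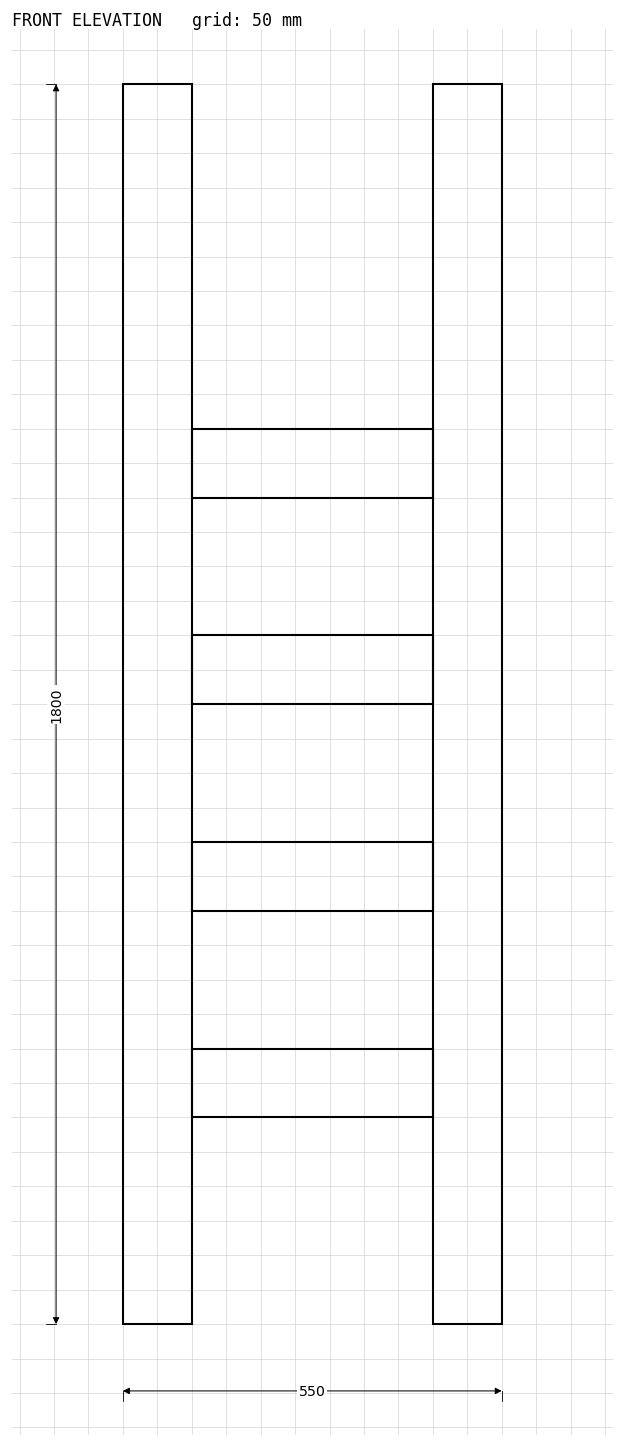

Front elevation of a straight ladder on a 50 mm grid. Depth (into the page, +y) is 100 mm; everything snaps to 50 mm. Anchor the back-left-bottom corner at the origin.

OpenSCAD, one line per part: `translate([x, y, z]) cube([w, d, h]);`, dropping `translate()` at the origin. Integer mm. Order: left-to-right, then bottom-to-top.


cube([100, 100, 1800]);
translate([100, 0, 300]) cube([350, 100, 100]);
translate([100, 0, 600]) cube([350, 100, 100]);
translate([100, 0, 900]) cube([350, 100, 100]);
translate([100, 0, 1200]) cube([350, 100, 100]);
translate([450, 0, 0]) cube([100, 100, 1800]);


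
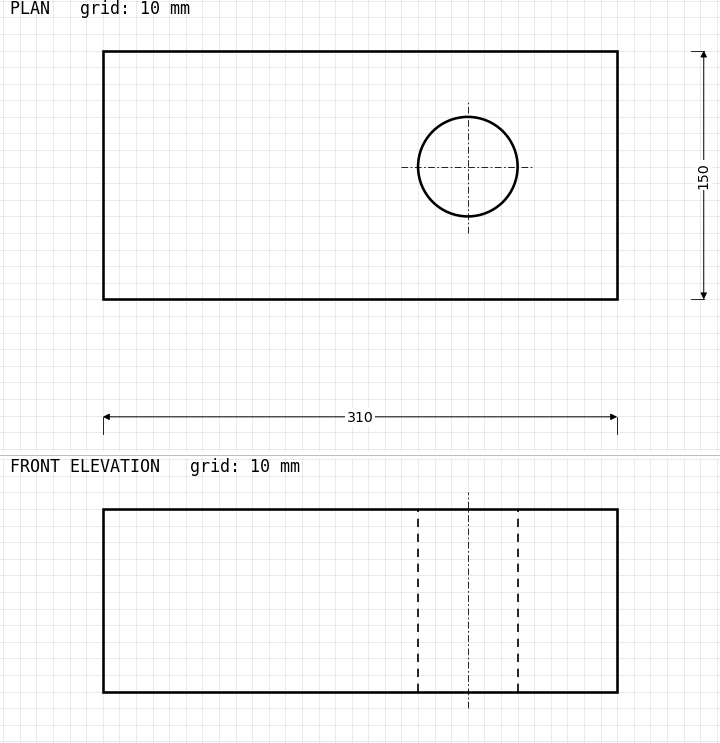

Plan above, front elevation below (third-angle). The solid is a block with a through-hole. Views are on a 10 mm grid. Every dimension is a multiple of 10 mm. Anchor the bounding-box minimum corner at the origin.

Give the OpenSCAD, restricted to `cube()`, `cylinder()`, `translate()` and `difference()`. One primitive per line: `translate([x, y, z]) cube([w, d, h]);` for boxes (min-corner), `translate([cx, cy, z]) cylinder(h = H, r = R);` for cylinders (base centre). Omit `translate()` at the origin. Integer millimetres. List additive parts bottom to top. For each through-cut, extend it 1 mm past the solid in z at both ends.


difference() {
  cube([310, 150, 110]);
  translate([220, 80, -1]) cylinder(h = 112, r = 30);
}


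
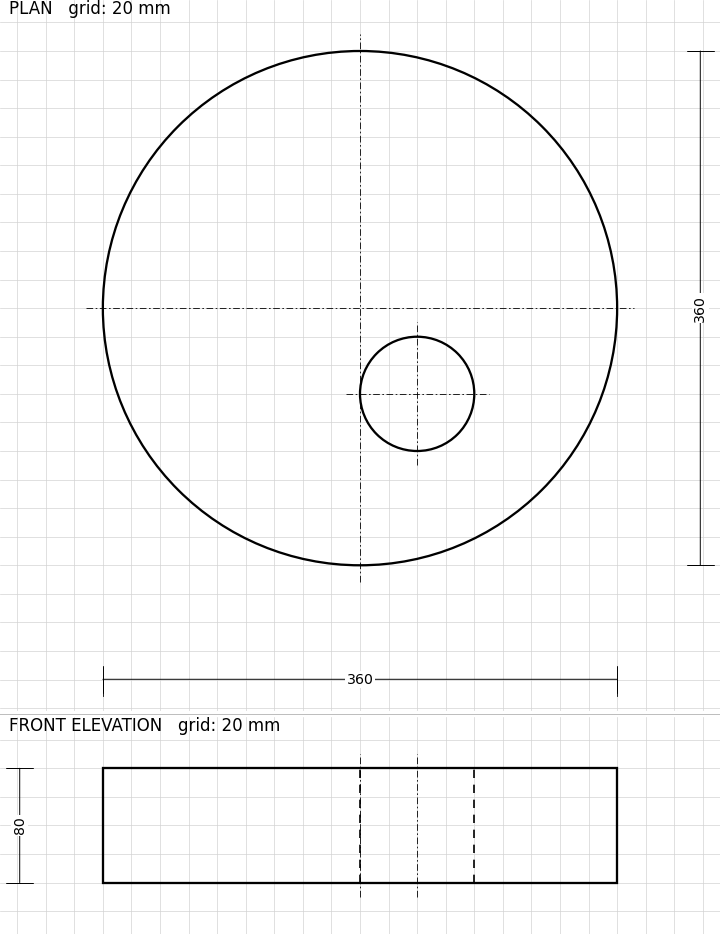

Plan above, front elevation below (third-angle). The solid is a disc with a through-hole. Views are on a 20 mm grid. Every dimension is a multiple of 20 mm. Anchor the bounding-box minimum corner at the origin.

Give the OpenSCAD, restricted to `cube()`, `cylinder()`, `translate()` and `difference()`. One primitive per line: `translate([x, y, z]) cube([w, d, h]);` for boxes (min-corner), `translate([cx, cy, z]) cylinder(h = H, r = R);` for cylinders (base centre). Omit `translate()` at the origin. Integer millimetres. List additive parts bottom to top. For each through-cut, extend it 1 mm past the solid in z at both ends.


difference() {
  translate([180, 180, 0]) cylinder(h = 80, r = 180);
  translate([220, 120, -1]) cylinder(h = 82, r = 40);
}
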